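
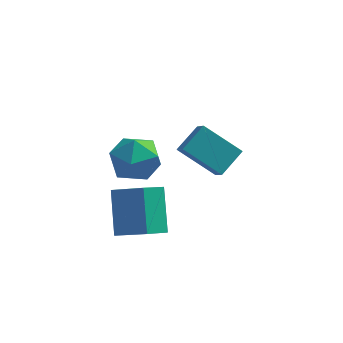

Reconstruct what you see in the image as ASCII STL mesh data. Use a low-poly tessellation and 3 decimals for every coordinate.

solid 
facet normal -0.577 -0.646 0.500
outer loop
vertex -1.998 -3.765 -0.795
vertex -2.272 -2.343 0.725
vertex -3.328 -3.185 -1.579
endloop
endfacet
facet normal 0.131 -0.678 -0.724
outer loop
vertex -2.608 -2.377 -2.205
vertex -1.998 -3.765 -0.795
vertex -3.328 -3.185 -1.579
endloop
endfacet
facet normal -0.577 -0.646 0.500
outer loop
vertex -3.328 -3.185 -1.579
vertex -2.272 -2.343 0.725
vertex -3.603 -1.762 -0.059
endloop
endfacet
facet normal -0.807 0.351 -0.475
outer loop
vertex -3.603 -1.762 -0.059
vertex -2.608 -2.377 -2.205
vertex -3.328 -3.185 -1.579
endloop
endfacet
facet normal 0.807 -0.352 0.474
outer loop
vertex -1.998 -3.765 -0.795
vertex -1.552 -1.535 0.099
vertex -2.272 -2.343 0.725
endloop
endfacet
facet normal 0.130 -0.678 -0.724
outer loop
vertex -1.277 -2.958 -1.421
vertex -1.998 -3.765 -0.795
vertex -2.608 -2.377 -2.205
endloop
endfacet
facet normal 0.806 -0.352 0.475
outer loop
vertex -1.277 -2.958 -1.421
vertex -1.552 -1.535 0.099
vertex -1.998 -3.765 -0.795
endloop
endfacet
facet normal -0.131 0.677 0.724
outer loop
vertex -2.272 -2.343 0.725
vertex -1.552 -1.535 0.099
vertex -3.603 -1.762 -0.059
endloop
endfacet
facet normal -0.807 0.352 -0.475
outer loop
vertex -2.882 -0.955 -0.685
vertex -2.608 -2.377 -2.205
vertex -3.603 -1.762 -0.059
endloop
endfacet
facet normal -0.131 0.678 0.723
outer loop
vertex -3.603 -1.762 -0.059
vertex -1.552 -1.535 0.099
vertex -2.882 -0.955 -0.685
endloop
endfacet
facet normal 0.577 0.646 -0.500
outer loop
vertex -2.882 -0.955 -0.685
vertex -1.277 -2.958 -1.421
vertex -2.608 -2.377 -2.205
endloop
endfacet
facet normal 0.577 0.646 -0.500
outer loop
vertex -1.552 -1.535 0.099
vertex -1.277 -2.958 -1.421
vertex -2.882 -0.955 -0.685
endloop
endfacet
facet normal -0.946 -0.261 -0.194
outer loop
vertex -3.366 -2.838 2.727
vertex -3.07 -3.933 2.758
vertex -3.409 -3.41 3.707
endloop
endfacet
facet normal -0.920 0.355 0.167
outer loop
vertex -3.366 -2.838 2.727
vertex -3.409 -3.41 3.707
vertex -3.004 -2.35 3.687
endloop
endfacet
facet normal -0.534 0.818 -0.214
outer loop
vertex -3.366 -2.838 2.727
vertex -3.004 -2.35 3.687
vertex -2.415 -2.217 2.725
endloop
endfacet
facet normal -0.321 0.490 -0.811
outer loop
vertex -3.366 -2.838 2.727
vertex -2.415 -2.217 2.725
vertex -2.456 -3.196 2.15
endloop
endfacet
facet normal -0.576 -0.178 -0.798
outer loop
vertex -3.366 -2.838 2.727
vertex -2.456 -3.196 2.15
vertex -3.07 -3.933 2.758
endloop
endfacet
facet normal -0.577 0.235 0.782
outer loop
vertex -3.004 -2.35 3.687
vertex -3.409 -3.41 3.707
vertex -2.484 -3.144 4.31
endloop
endfacet
facet normal -0.619 -0.760 0.198
outer loop
vertex -3.409 -3.41 3.707
vertex -3.07 -3.933 2.758
vertex -2.525 -4.123 3.735
endloop
endfacet
facet normal -0.021 -0.626 -0.780
outer loop
vertex -3.07 -3.933 2.758
vertex -2.456 -3.196 2.15
vertex -1.936 -3.99 2.773
endloop
endfacet
facet normal 0.391 0.454 -0.801
outer loop
vertex -2.456 -3.196 2.15
vertex -2.415 -2.217 2.725
vertex -1.531 -2.93 2.753
endloop
endfacet
facet normal 0.047 0.985 0.165
outer loop
vertex -2.415 -2.217 2.725
vertex -3.004 -2.35 3.687
vertex -1.87 -2.407 3.702
endloop
endfacet
facet normal 0.321 -0.490 0.811
outer loop
vertex -1.574 -3.502 3.733
vertex -2.484 -3.144 4.31
vertex -2.525 -4.123 3.735
endloop
endfacet
facet normal 0.534 -0.818 0.214
outer loop
vertex -1.574 -3.502 3.733
vertex -2.525 -4.123 3.735
vertex -1.936 -3.99 2.773
endloop
endfacet
facet normal 0.920 -0.355 -0.167
outer loop
vertex -1.574 -3.502 3.733
vertex -1.936 -3.99 2.773
vertex -1.531 -2.93 2.753
endloop
endfacet
facet normal 0.946 0.261 0.194
outer loop
vertex -1.574 -3.502 3.733
vertex -1.531 -2.93 2.753
vertex -1.87 -2.407 3.702
endloop
endfacet
facet normal 0.576 0.178 0.798
outer loop
vertex -1.574 -3.502 3.733
vertex -1.87 -2.407 3.702
vertex -2.484 -3.144 4.31
endloop
endfacet
facet normal -0.391 -0.454 0.801
outer loop
vertex -2.525 -4.123 3.735
vertex -2.484 -3.144 4.31
vertex -3.409 -3.41 3.707
endloop
endfacet
facet normal -0.047 -0.985 -0.165
outer loop
vertex -1.936 -3.99 2.773
vertex -2.525 -4.123 3.735
vertex -3.07 -3.933 2.758
endloop
endfacet
facet normal 0.577 -0.235 -0.782
outer loop
vertex -1.531 -2.93 2.753
vertex -1.936 -3.99 2.773
vertex -2.456 -3.196 2.15
endloop
endfacet
facet normal 0.619 0.760 -0.198
outer loop
vertex -1.87 -2.407 3.702
vertex -1.531 -2.93 2.753
vertex -2.415 -2.217 2.725
endloop
endfacet
facet normal 0.021 0.626 0.780
outer loop
vertex -2.484 -3.144 4.31
vertex -1.87 -2.407 3.702
vertex -3.004 -2.35 3.687
endloop
endfacet
facet normal -0.799 0.214 0.562
outer loop
vertex -0.208 1.014 1.794
vertex -0.515 1.789 1.061
vertex -0.955 0.058 1.096
endloop
endfacet
facet normal 0.276 -0.698 0.660
outer loop
vertex 0.635 -0.369 -0.021
vertex -0.208 1.014 1.794
vertex -0.955 0.058 1.096
endloop
endfacet
facet normal -0.799 0.214 0.562
outer loop
vertex -0.955 0.058 1.096
vertex -0.515 1.789 1.061
vertex -1.262 0.833 0.363
endloop
endfacet
facet normal -0.534 -0.683 -0.499
outer loop
vertex -1.262 0.833 0.363
vertex 0.635 -0.369 -0.021
vertex -0.955 0.058 1.096
endloop
endfacet
facet normal 0.534 0.683 0.499
outer loop
vertex -0.208 1.014 1.794
vertex 1.075 1.362 -0.056
vertex -0.515 1.789 1.061
endloop
endfacet
facet normal 0.276 -0.698 0.660
outer loop
vertex 1.382 0.587 0.677
vertex -0.208 1.014 1.794
vertex 0.635 -0.369 -0.021
endloop
endfacet
facet normal 0.534 0.683 0.499
outer loop
vertex 1.382 0.587 0.677
vertex 1.075 1.362 -0.056
vertex -0.208 1.014 1.794
endloop
endfacet
facet normal -0.276 0.698 -0.660
outer loop
vertex -0.515 1.789 1.061
vertex 1.075 1.362 -0.056
vertex -1.262 0.833 0.363
endloop
endfacet
facet normal -0.534 -0.683 -0.499
outer loop
vertex 0.328 0.406 -0.754
vertex 0.635 -0.369 -0.021
vertex -1.262 0.833 0.363
endloop
endfacet
facet normal -0.276 0.698 -0.660
outer loop
vertex -1.262 0.833 0.363
vertex 1.075 1.362 -0.056
vertex 0.328 0.406 -0.754
endloop
endfacet
facet normal 0.799 -0.214 -0.562
outer loop
vertex 0.328 0.406 -0.754
vertex 1.382 0.587 0.677
vertex 0.635 -0.369 -0.021
endloop
endfacet
facet normal 0.799 -0.214 -0.562
outer loop
vertex 1.075 1.362 -0.056
vertex 1.382 0.587 0.677
vertex 0.328 0.406 -0.754
endloop
endfacet

endsolid


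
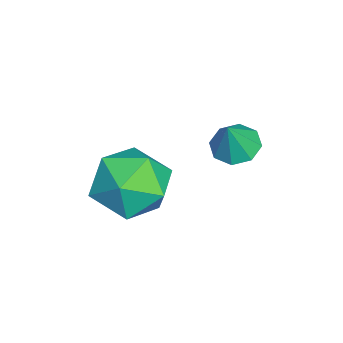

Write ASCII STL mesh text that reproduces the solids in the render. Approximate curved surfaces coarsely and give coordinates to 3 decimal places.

solid 
facet normal 0.052 0.974 -0.219
outer loop
vertex -3.075 -0.614 -4.401
vertex -3.705 -0.355 -3.401
vertex -2.498 -0.41 -3.358
endloop
endfacet
facet normal 0.623 0.627 -0.467
outer loop
vertex -3.075 -0.614 -4.401
vertex -2.498 -0.41 -3.358
vertex -2.138 -1.308 -4.083
endloop
endfacet
facet normal 0.395 0.116 -0.911
outer loop
vertex -3.075 -0.614 -4.401
vertex -2.138 -1.308 -4.083
vertex -3.123 -1.809 -4.574
endloop
endfacet
facet normal -0.317 0.148 -0.937
outer loop
vertex -3.075 -0.614 -4.401
vertex -3.123 -1.809 -4.574
vertex -4.091 -1.22 -4.153
endloop
endfacet
facet normal -0.529 0.679 -0.509
outer loop
vertex -3.075 -0.614 -4.401
vertex -4.091 -1.22 -4.153
vertex -3.705 -0.355 -3.401
endloop
endfacet
facet normal 0.947 0.311 0.085
outer loop
vertex -2.138 -1.308 -4.083
vertex -2.498 -0.41 -3.358
vertex -2.189 -1.48 -2.887
endloop
endfacet
facet normal 0.022 0.873 0.487
outer loop
vertex -2.498 -0.41 -3.358
vertex -3.705 -0.355 -3.401
vertex -3.157 -0.891 -2.466
endloop
endfacet
facet normal -0.919 0.395 0.018
outer loop
vertex -3.705 -0.355 -3.401
vertex -4.091 -1.22 -4.153
vertex -4.142 -1.392 -2.957
endloop
endfacet
facet normal -0.575 -0.463 -0.675
outer loop
vertex -4.091 -1.22 -4.153
vertex -3.123 -1.809 -4.574
vertex -3.782 -2.29 -3.682
endloop
endfacet
facet normal 0.578 -0.515 -0.634
outer loop
vertex -3.123 -1.809 -4.574
vertex -2.138 -1.308 -4.083
vertex -2.575 -2.345 -3.639
endloop
endfacet
facet normal 0.317 -0.148 0.937
outer loop
vertex -3.205 -2.086 -2.639
vertex -2.189 -1.48 -2.887
vertex -3.157 -0.891 -2.466
endloop
endfacet
facet normal -0.395 -0.116 0.911
outer loop
vertex -3.205 -2.086 -2.639
vertex -3.157 -0.891 -2.466
vertex -4.142 -1.392 -2.957
endloop
endfacet
facet normal -0.623 -0.627 0.467
outer loop
vertex -3.205 -2.086 -2.639
vertex -4.142 -1.392 -2.957
vertex -3.782 -2.29 -3.682
endloop
endfacet
facet normal -0.052 -0.974 0.219
outer loop
vertex -3.205 -2.086 -2.639
vertex -3.782 -2.29 -3.682
vertex -2.575 -2.345 -3.639
endloop
endfacet
facet normal 0.529 -0.679 0.509
outer loop
vertex -3.205 -2.086 -2.639
vertex -2.575 -2.345 -3.639
vertex -2.189 -1.48 -2.887
endloop
endfacet
facet normal 0.575 0.463 0.675
outer loop
vertex -3.157 -0.891 -2.466
vertex -2.189 -1.48 -2.887
vertex -2.498 -0.41 -3.358
endloop
endfacet
facet normal -0.578 0.515 0.634
outer loop
vertex -4.142 -1.392 -2.957
vertex -3.157 -0.891 -2.466
vertex -3.705 -0.355 -3.401
endloop
endfacet
facet normal -0.947 -0.311 -0.085
outer loop
vertex -3.782 -2.29 -3.682
vertex -4.142 -1.392 -2.957
vertex -4.091 -1.22 -4.153
endloop
endfacet
facet normal -0.022 -0.873 -0.487
outer loop
vertex -2.575 -2.345 -3.639
vertex -3.782 -2.29 -3.682
vertex -3.123 -1.809 -4.574
endloop
endfacet
facet normal 0.919 -0.395 -0.018
outer loop
vertex -2.189 -1.48 -2.887
vertex -2.575 -2.345 -3.639
vertex -2.138 -1.308 -4.083
endloop
endfacet
facet normal -0.423 0.141 -0.895
outer loop
vertex -3.663 0.717 -2.728
vertex -4.048 1.226 -2.466
vertex -3.428 1.189 -2.765
endloop
endfacet
facet normal 0.896 -0.444 0.024
outer loop
vertex -3.663 0.717 -2.728
vertex -3.428 1.189 -2.765
vertex -3.532 1.054 -1.374
endloop
endfacet
facet normal -0.423 0.141 -0.895
outer loop
vertex -3.428 1.189 -2.765
vertex -4.048 1.226 -2.466
vertex -3.556 1.682 -2.627
endloop
endfacet
facet normal 0.970 0.225 0.094
outer loop
vertex -3.428 1.189 -2.765
vertex -3.556 1.682 -2.627
vertex -3.532 1.054 -1.374
endloop
endfacet
facet normal -0.424 0.141 -0.895
outer loop
vertex -3.556 1.682 -2.627
vertex -4.048 1.226 -2.466
vertex -3.973 1.908 -2.394
endloop
endfacet
facet normal 0.590 0.726 0.353
outer loop
vertex -3.556 1.682 -2.627
vertex -3.973 1.908 -2.394
vertex -3.532 1.054 -1.374
endloop
endfacet
facet normal -0.422 0.141 -0.895
outer loop
vertex -3.973 1.908 -2.394
vertex -4.048 1.226 -2.466
vertex -4.434 1.734 -2.204
endloop
endfacet
facet normal -0.021 0.762 0.647
outer loop
vertex -3.973 1.908 -2.394
vertex -4.434 1.734 -2.204
vertex -3.532 1.054 -1.374
endloop
endfacet
facet normal -0.423 0.141 -0.895
outer loop
vertex -4.434 1.734 -2.204
vertex -4.048 1.226 -2.466
vertex -4.669 1.263 -2.167
endloop
endfacet
facet normal -0.503 0.314 0.805
outer loop
vertex -4.434 1.734 -2.204
vertex -4.669 1.263 -2.167
vertex -3.532 1.054 -1.374
endloop
endfacet
facet normal -0.423 0.140 -0.895
outer loop
vertex -4.669 1.263 -2.167
vertex -4.048 1.226 -2.466
vertex -4.54 0.77 -2.305
endloop
endfacet
facet normal -0.578 -0.357 0.734
outer loop
vertex -4.669 1.263 -2.167
vertex -4.54 0.77 -2.305
vertex -3.532 1.054 -1.374
endloop
endfacet
facet normal -0.424 0.141 -0.895
outer loop
vertex -4.54 0.77 -2.305
vertex -4.048 1.226 -2.466
vertex -4.123 0.544 -2.538
endloop
endfacet
facet normal -0.198 -0.857 0.476
outer loop
vertex -4.54 0.77 -2.305
vertex -4.123 0.544 -2.538
vertex -3.532 1.054 -1.374
endloop
endfacet
facet normal -0.423 0.141 -0.895
outer loop
vertex -4.123 0.544 -2.538
vertex -4.048 1.226 -2.466
vertex -3.663 0.717 -2.728
endloop
endfacet
facet normal 0.411 -0.893 0.182
outer loop
vertex -4.123 0.544 -2.538
vertex -3.663 0.717 -2.728
vertex -3.532 1.054 -1.374
endloop
endfacet

endsolid


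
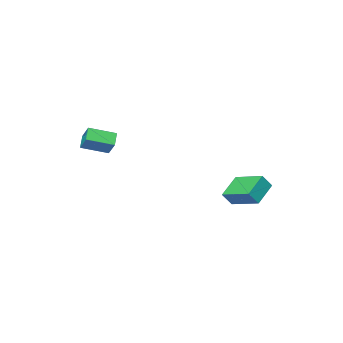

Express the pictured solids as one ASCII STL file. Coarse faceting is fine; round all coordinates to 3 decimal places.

solid 
facet normal -0.802 -0.355 0.480
outer loop
vertex -3.847 -0.781 -0.756
vertex -4.291 1.162 -0.063
vertex -4.417 -0.615 -1.586
endloop
endfacet
facet normal 0.210 -0.921 -0.328
outer loop
vertex -3.029 -0.002 -2.417
vertex -3.847 -0.781 -0.756
vertex -4.417 -0.615 -1.586
endloop
endfacet
facet normal -0.802 -0.355 0.480
outer loop
vertex -4.417 -0.615 -1.586
vertex -4.291 1.162 -0.063
vertex -4.861 1.328 -0.893
endloop
endfacet
facet normal -0.559 0.162 -0.813
outer loop
vertex -4.861 1.328 -0.893
vertex -3.029 -0.002 -2.417
vertex -4.417 -0.615 -1.586
endloop
endfacet
facet normal 0.559 -0.162 0.813
outer loop
vertex -3.847 -0.781 -0.756
vertex -2.903 1.775 -0.894
vertex -4.291 1.162 -0.063
endloop
endfacet
facet normal 0.210 -0.921 -0.328
outer loop
vertex -2.459 -0.168 -1.587
vertex -3.847 -0.781 -0.756
vertex -3.029 -0.002 -2.417
endloop
endfacet
facet normal 0.559 -0.162 0.813
outer loop
vertex -2.459 -0.168 -1.587
vertex -2.903 1.775 -0.894
vertex -3.847 -0.781 -0.756
endloop
endfacet
facet normal -0.210 0.921 0.328
outer loop
vertex -4.291 1.162 -0.063
vertex -2.903 1.775 -0.894
vertex -4.861 1.328 -0.893
endloop
endfacet
facet normal -0.559 0.162 -0.813
outer loop
vertex -3.473 1.941 -1.724
vertex -3.029 -0.002 -2.417
vertex -4.861 1.328 -0.893
endloop
endfacet
facet normal -0.210 0.921 0.328
outer loop
vertex -4.861 1.328 -0.893
vertex -2.903 1.775 -0.894
vertex -3.473 1.941 -1.724
endloop
endfacet
facet normal 0.802 0.355 -0.480
outer loop
vertex -3.473 1.941 -1.724
vertex -2.459 -0.168 -1.587
vertex -3.029 -0.002 -2.417
endloop
endfacet
facet normal 0.802 0.355 -0.480
outer loop
vertex -2.903 1.775 -0.894
vertex -2.459 -0.168 -1.587
vertex -3.473 1.941 -1.724
endloop
endfacet
facet normal -0.530 -0.611 0.588
outer loop
vertex 4.032 -3.918 3.896
vertex 2.622 -3.175 3.398
vertex 3.933 -4.73 2.964
endloop
endfacet
facet normal 0.844 -0.445 0.298
outer loop
vertex 4.458 -4.125 2.382
vertex 4.032 -3.918 3.896
vertex 3.933 -4.73 2.964
endloop
endfacet
facet normal -0.530 -0.611 0.588
outer loop
vertex 3.933 -4.73 2.964
vertex 2.622 -3.175 3.398
vertex 2.523 -3.987 2.466
endloop
endfacet
facet normal -0.079 -0.654 -0.752
outer loop
vertex 2.523 -3.987 2.466
vertex 4.458 -4.125 2.382
vertex 3.933 -4.73 2.964
endloop
endfacet
facet normal 0.079 0.654 0.752
outer loop
vertex 4.032 -3.918 3.896
vertex 3.147 -2.57 2.816
vertex 2.622 -3.175 3.398
endloop
endfacet
facet normal 0.844 -0.445 0.298
outer loop
vertex 4.557 -3.313 3.314
vertex 4.032 -3.918 3.896
vertex 4.458 -4.125 2.382
endloop
endfacet
facet normal 0.079 0.654 0.752
outer loop
vertex 4.557 -3.313 3.314
vertex 3.147 -2.57 2.816
vertex 4.032 -3.918 3.896
endloop
endfacet
facet normal -0.844 0.445 -0.298
outer loop
vertex 2.622 -3.175 3.398
vertex 3.147 -2.57 2.816
vertex 2.523 -3.987 2.466
endloop
endfacet
facet normal -0.079 -0.654 -0.752
outer loop
vertex 3.048 -3.382 1.884
vertex 4.458 -4.125 2.382
vertex 2.523 -3.987 2.466
endloop
endfacet
facet normal -0.844 0.445 -0.298
outer loop
vertex 2.523 -3.987 2.466
vertex 3.147 -2.57 2.816
vertex 3.048 -3.382 1.884
endloop
endfacet
facet normal 0.530 0.611 -0.588
outer loop
vertex 3.048 -3.382 1.884
vertex 4.557 -3.313 3.314
vertex 4.458 -4.125 2.382
endloop
endfacet
facet normal 0.530 0.611 -0.588
outer loop
vertex 3.147 -2.57 2.816
vertex 4.557 -3.313 3.314
vertex 3.048 -3.382 1.884
endloop
endfacet

endsolid


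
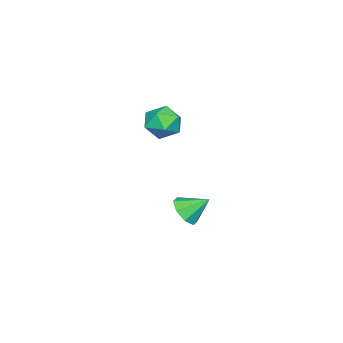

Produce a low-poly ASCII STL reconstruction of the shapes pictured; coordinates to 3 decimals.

solid 
facet normal 0.272 -0.743 -0.611
outer loop
vertex 2.61 -2.768 -2.387
vertex 2.302 -2.294 -3.101
vertex 3.099 -2.359 -2.667
endloop
endfacet
facet normal 0.426 0.106 0.899
outer loop
vertex 2.61 -2.768 -2.387
vertex 3.099 -2.359 -2.667
vertex 1.918 -1.246 -2.239
endloop
endfacet
facet normal 0.272 -0.743 -0.611
outer loop
vertex 3.099 -2.359 -2.667
vertex 2.302 -2.294 -3.101
vertex 3.122 -1.912 -3.2
endloop
endfacet
facet normal 0.687 0.542 0.484
outer loop
vertex 3.099 -2.359 -2.667
vertex 3.122 -1.912 -3.2
vertex 1.918 -1.246 -2.239
endloop
endfacet
facet normal 0.272 -0.743 -0.612
outer loop
vertex 3.122 -1.912 -3.2
vertex 2.302 -2.294 -3.101
vertex 2.664 -1.688 -3.676
endloop
endfacet
facet normal 0.465 0.885 -0.031
outer loop
vertex 3.122 -1.912 -3.2
vertex 2.664 -1.688 -3.676
vertex 1.918 -1.246 -2.239
endloop
endfacet
facet normal 0.272 -0.743 -0.612
outer loop
vertex 2.664 -1.688 -3.676
vertex 2.302 -2.294 -3.101
vertex 1.994 -1.82 -3.814
endloop
endfacet
facet normal -0.113 0.932 -0.345
outer loop
vertex 2.664 -1.688 -3.676
vertex 1.994 -1.82 -3.814
vertex 1.918 -1.246 -2.239
endloop
endfacet
facet normal 0.272 -0.743 -0.612
outer loop
vertex 1.994 -1.82 -3.814
vertex 2.302 -2.294 -3.101
vertex 1.505 -2.229 -3.535
endloop
endfacet
facet normal -0.704 0.656 -0.273
outer loop
vertex 1.994 -1.82 -3.814
vertex 1.505 -2.229 -3.535
vertex 1.918 -1.246 -2.239
endloop
endfacet
facet normal 0.272 -0.744 -0.611
outer loop
vertex 1.505 -2.229 -3.535
vertex 2.302 -2.294 -3.101
vertex 1.482 -2.676 -3.001
endloop
endfacet
facet normal -0.965 0.219 0.142
outer loop
vertex 1.505 -2.229 -3.535
vertex 1.482 -2.676 -3.001
vertex 1.918 -1.246 -2.239
endloop
endfacet
facet normal 0.272 -0.743 -0.611
outer loop
vertex 1.482 -2.676 -3.001
vertex 2.302 -2.294 -3.101
vertex 1.94 -2.899 -2.526
endloop
endfacet
facet normal -0.743 -0.124 0.658
outer loop
vertex 1.482 -2.676 -3.001
vertex 1.94 -2.899 -2.526
vertex 1.918 -1.246 -2.239
endloop
endfacet
facet normal 0.272 -0.743 -0.611
outer loop
vertex 1.94 -2.899 -2.526
vertex 2.302 -2.294 -3.101
vertex 2.61 -2.768 -2.387
endloop
endfacet
facet normal -0.168 -0.171 0.971
outer loop
vertex 1.94 -2.899 -2.526
vertex 2.61 -2.768 -2.387
vertex 1.918 -1.246 -2.239
endloop
endfacet
facet normal 0.337 0.940 0.058
outer loop
vertex 3.134 -2.161 2.563
vertex 3.152 -2.23 3.57
vertex 3.966 -2.489 3.032
endloop
endfacet
facet normal 0.555 0.628 -0.545
outer loop
vertex 3.134 -2.161 2.563
vertex 3.966 -2.489 3.032
vertex 3.65 -2.943 2.187
endloop
endfacet
facet normal -0.024 0.420 -0.907
outer loop
vertex 3.134 -2.161 2.563
vertex 3.65 -2.943 2.187
vertex 2.641 -2.964 2.204
endloop
endfacet
facet normal -0.599 0.603 -0.526
outer loop
vertex 3.134 -2.161 2.563
vertex 2.641 -2.964 2.204
vertex 2.333 -2.524 3.059
endloop
endfacet
facet normal -0.375 0.924 0.070
outer loop
vertex 3.134 -2.161 2.563
vertex 2.333 -2.524 3.059
vertex 3.152 -2.23 3.57
endloop
endfacet
facet normal 0.927 0.046 -0.371
outer loop
vertex 3.65 -2.943 2.187
vertex 3.966 -2.489 3.032
vertex 3.987 -3.496 2.961
endloop
endfacet
facet normal 0.576 0.548 0.607
outer loop
vertex 3.966 -2.489 3.032
vertex 3.152 -2.23 3.57
vertex 3.679 -3.056 3.816
endloop
endfacet
facet normal -0.578 0.523 0.626
outer loop
vertex 3.152 -2.23 3.57
vertex 2.333 -2.524 3.059
vertex 2.67 -3.077 3.833
endloop
endfacet
facet normal -0.940 0.004 -0.341
outer loop
vertex 2.333 -2.524 3.059
vertex 2.641 -2.964 2.204
vertex 2.354 -3.531 2.988
endloop
endfacet
facet normal -0.010 -0.291 -0.957
outer loop
vertex 2.641 -2.964 2.204
vertex 3.65 -2.943 2.187
vertex 3.168 -3.79 2.45
endloop
endfacet
facet normal 0.599 -0.603 0.526
outer loop
vertex 3.186 -3.859 3.457
vertex 3.987 -3.496 2.961
vertex 3.679 -3.056 3.816
endloop
endfacet
facet normal 0.024 -0.420 0.907
outer loop
vertex 3.186 -3.859 3.457
vertex 3.679 -3.056 3.816
vertex 2.67 -3.077 3.833
endloop
endfacet
facet normal -0.555 -0.628 0.545
outer loop
vertex 3.186 -3.859 3.457
vertex 2.67 -3.077 3.833
vertex 2.354 -3.531 2.988
endloop
endfacet
facet normal -0.337 -0.940 -0.058
outer loop
vertex 3.186 -3.859 3.457
vertex 2.354 -3.531 2.988
vertex 3.168 -3.79 2.45
endloop
endfacet
facet normal 0.375 -0.924 -0.070
outer loop
vertex 3.186 -3.859 3.457
vertex 3.168 -3.79 2.45
vertex 3.987 -3.496 2.961
endloop
endfacet
facet normal 0.940 -0.004 0.341
outer loop
vertex 3.679 -3.056 3.816
vertex 3.987 -3.496 2.961
vertex 3.966 -2.489 3.032
endloop
endfacet
facet normal 0.010 0.291 0.957
outer loop
vertex 2.67 -3.077 3.833
vertex 3.679 -3.056 3.816
vertex 3.152 -2.23 3.57
endloop
endfacet
facet normal -0.927 -0.046 0.371
outer loop
vertex 2.354 -3.531 2.988
vertex 2.67 -3.077 3.833
vertex 2.333 -2.524 3.059
endloop
endfacet
facet normal -0.576 -0.548 -0.607
outer loop
vertex 3.168 -3.79 2.45
vertex 2.354 -3.531 2.988
vertex 2.641 -2.964 2.204
endloop
endfacet
facet normal 0.578 -0.523 -0.626
outer loop
vertex 3.987 -3.496 2.961
vertex 3.168 -3.79 2.45
vertex 3.65 -2.943 2.187
endloop
endfacet

endsolid


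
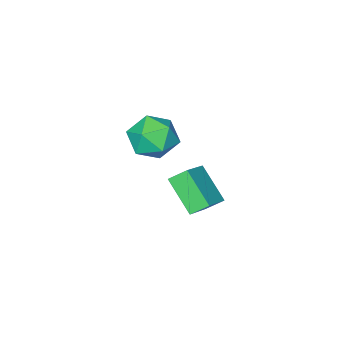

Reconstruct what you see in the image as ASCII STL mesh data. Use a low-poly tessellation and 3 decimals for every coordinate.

solid 
facet normal -0.567 0.554 0.610
outer loop
vertex -3.221 -1.071 -1.929
vertex -3.111 0.345 -3.113
vertex -4.462 -1.565 -2.633
endloop
endfacet
facet normal -0.058 -0.766 0.640
outer loop
vertex -3.929 -2.085 -3.207
vertex -3.221 -1.071 -1.929
vertex -4.462 -1.565 -2.633
endloop
endfacet
facet normal -0.567 0.554 0.610
outer loop
vertex -4.462 -1.565 -2.633
vertex -3.111 0.345 -3.113
vertex -4.352 -0.148 -3.818
endloop
endfacet
facet normal -0.822 -0.327 -0.467
outer loop
vertex -4.352 -0.148 -3.818
vertex -3.929 -2.085 -3.207
vertex -4.462 -1.565 -2.633
endloop
endfacet
facet normal 0.822 0.327 0.467
outer loop
vertex -3.221 -1.071 -1.929
vertex -2.578 -0.175 -3.687
vertex -3.111 0.345 -3.113
endloop
endfacet
facet normal -0.060 -0.766 0.641
outer loop
vertex -2.688 -1.592 -2.502
vertex -3.221 -1.071 -1.929
vertex -3.929 -2.085 -3.207
endloop
endfacet
facet normal 0.822 0.327 0.467
outer loop
vertex -2.688 -1.592 -2.502
vertex -2.578 -0.175 -3.687
vertex -3.221 -1.071 -1.929
endloop
endfacet
facet normal 0.059 0.766 -0.640
outer loop
vertex -3.111 0.345 -3.113
vertex -2.578 -0.175 -3.687
vertex -4.352 -0.148 -3.818
endloop
endfacet
facet normal -0.822 -0.327 -0.467
outer loop
vertex -3.819 -0.669 -4.391
vertex -3.929 -2.085 -3.207
vertex -4.352 -0.148 -3.818
endloop
endfacet
facet normal 0.059 0.765 -0.641
outer loop
vertex -4.352 -0.148 -3.818
vertex -2.578 -0.175 -3.687
vertex -3.819 -0.669 -4.391
endloop
endfacet
facet normal 0.567 -0.554 -0.610
outer loop
vertex -3.819 -0.669 -4.391
vertex -2.688 -1.592 -2.502
vertex -3.929 -2.085 -3.207
endloop
endfacet
facet normal 0.567 -0.554 -0.610
outer loop
vertex -2.578 -0.175 -3.687
vertex -2.688 -1.592 -2.502
vertex -3.819 -0.669 -4.391
endloop
endfacet
facet normal 0.358 0.737 0.574
outer loop
vertex -1.077 -0.01 1.022
vertex -1.7 -0.354 1.852
vertex -0.688 -0.749 1.728
endloop
endfacet
facet normal 0.842 0.532 0.093
outer loop
vertex -1.077 -0.01 1.022
vertex -0.688 -0.749 1.728
vertex -0.498 -0.863 0.658
endloop
endfacet
facet normal 0.557 0.616 -0.557
outer loop
vertex -1.077 -0.01 1.022
vertex -0.498 -0.863 0.658
vertex -1.393 -0.54 0.12
endloop
endfacet
facet normal -0.103 0.873 -0.477
outer loop
vertex -1.077 -0.01 1.022
vertex -1.393 -0.54 0.12
vertex -2.136 -0.225 0.858
endloop
endfacet
facet normal -0.227 0.948 0.223
outer loop
vertex -1.077 -0.01 1.022
vertex -2.136 -0.225 0.858
vertex -1.7 -0.354 1.852
endloop
endfacet
facet normal 0.968 -0.164 0.189
outer loop
vertex -0.498 -0.863 0.658
vertex -0.688 -0.749 1.728
vertex -0.764 -1.735 1.262
endloop
endfacet
facet normal 0.184 0.168 0.968
outer loop
vertex -0.688 -0.749 1.728
vertex -1.7 -0.354 1.852
vertex -1.507 -1.42 2.0
endloop
endfacet
facet normal -0.762 0.510 0.400
outer loop
vertex -1.7 -0.354 1.852
vertex -2.136 -0.225 0.858
vertex -2.402 -1.097 1.462
endloop
endfacet
facet normal -0.561 0.389 -0.731
outer loop
vertex -2.136 -0.225 0.858
vertex -1.393 -0.54 0.12
vertex -2.212 -1.211 0.392
endloop
endfacet
facet normal 0.508 -0.028 -0.861
outer loop
vertex -1.393 -0.54 0.12
vertex -0.498 -0.863 0.658
vertex -1.2 -1.606 0.268
endloop
endfacet
facet normal 0.103 -0.873 0.477
outer loop
vertex -1.823 -1.95 1.098
vertex -0.764 -1.735 1.262
vertex -1.507 -1.42 2.0
endloop
endfacet
facet normal -0.557 -0.616 0.557
outer loop
vertex -1.823 -1.95 1.098
vertex -1.507 -1.42 2.0
vertex -2.402 -1.097 1.462
endloop
endfacet
facet normal -0.842 -0.532 -0.093
outer loop
vertex -1.823 -1.95 1.098
vertex -2.402 -1.097 1.462
vertex -2.212 -1.211 0.392
endloop
endfacet
facet normal -0.358 -0.737 -0.574
outer loop
vertex -1.823 -1.95 1.098
vertex -2.212 -1.211 0.392
vertex -1.2 -1.606 0.268
endloop
endfacet
facet normal 0.227 -0.948 -0.223
outer loop
vertex -1.823 -1.95 1.098
vertex -1.2 -1.606 0.268
vertex -0.764 -1.735 1.262
endloop
endfacet
facet normal 0.561 -0.389 0.731
outer loop
vertex -1.507 -1.42 2.0
vertex -0.764 -1.735 1.262
vertex -0.688 -0.749 1.728
endloop
endfacet
facet normal -0.508 0.028 0.861
outer loop
vertex -2.402 -1.097 1.462
vertex -1.507 -1.42 2.0
vertex -1.7 -0.354 1.852
endloop
endfacet
facet normal -0.968 0.164 -0.189
outer loop
vertex -2.212 -1.211 0.392
vertex -2.402 -1.097 1.462
vertex -2.136 -0.225 0.858
endloop
endfacet
facet normal -0.184 -0.168 -0.968
outer loop
vertex -1.2 -1.606 0.268
vertex -2.212 -1.211 0.392
vertex -1.393 -0.54 0.12
endloop
endfacet
facet normal 0.762 -0.510 -0.400
outer loop
vertex -0.764 -1.735 1.262
vertex -1.2 -1.606 0.268
vertex -0.498 -0.863 0.658
endloop
endfacet

endsolid


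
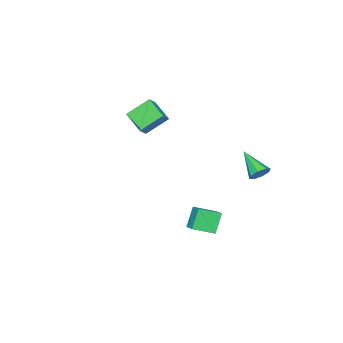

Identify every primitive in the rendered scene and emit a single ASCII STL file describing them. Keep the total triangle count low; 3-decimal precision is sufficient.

solid 
facet normal -0.552 -0.118 0.826
outer loop
vertex 0.364 3.421 -2.701
vertex -0.544 4.262 -3.188
vertex -0.101 2.678 -3.118
endloop
endfacet
facet normal 0.683 -0.633 0.366
outer loop
vertex 0.644 2.838 -4.232
vertex 0.364 3.421 -2.701
vertex -0.101 2.678 -3.118
endloop
endfacet
facet normal -0.552 -0.118 0.825
outer loop
vertex -0.101 2.678 -3.118
vertex -0.544 4.262 -3.188
vertex -1.009 3.52 -3.605
endloop
endfacet
facet normal -0.479 -0.765 -0.430
outer loop
vertex -1.009 3.52 -3.605
vertex 0.644 2.838 -4.232
vertex -0.101 2.678 -3.118
endloop
endfacet
facet normal 0.479 0.766 0.430
outer loop
vertex 0.364 3.421 -2.701
vertex 0.201 4.422 -4.302
vertex -0.544 4.262 -3.188
endloop
endfacet
facet normal 0.682 -0.633 0.366
outer loop
vertex 1.109 3.58 -3.815
vertex 0.364 3.421 -2.701
vertex 0.644 2.838 -4.232
endloop
endfacet
facet normal 0.479 0.765 0.430
outer loop
vertex 1.109 3.58 -3.815
vertex 0.201 4.422 -4.302
vertex 0.364 3.421 -2.701
endloop
endfacet
facet normal -0.682 0.633 -0.365
outer loop
vertex -0.544 4.262 -3.188
vertex 0.201 4.422 -4.302
vertex -1.009 3.52 -3.605
endloop
endfacet
facet normal -0.479 -0.766 -0.430
outer loop
vertex -0.264 3.679 -4.719
vertex 0.644 2.838 -4.232
vertex -1.009 3.52 -3.605
endloop
endfacet
facet normal -0.682 0.633 -0.366
outer loop
vertex -1.009 3.52 -3.605
vertex 0.201 4.422 -4.302
vertex -0.264 3.679 -4.719
endloop
endfacet
facet normal 0.552 0.118 -0.825
outer loop
vertex -0.264 3.679 -4.719
vertex 1.109 3.58 -3.815
vertex 0.644 2.838 -4.232
endloop
endfacet
facet normal 0.552 0.118 -0.825
outer loop
vertex 0.201 4.422 -4.302
vertex 1.109 3.58 -3.815
vertex -0.264 3.679 -4.719
endloop
endfacet
facet normal -0.734 -0.084 -0.674
outer loop
vertex -4.356 -3.406 0.684
vertex -3.927 -2.069 0.05
vertex -3.328 -4.219 -0.335
endloop
endfacet
facet normal -0.278 -0.868 0.412
outer loop
vertex -2.733 -4.151 0.21
vertex -4.356 -3.406 0.684
vertex -3.328 -4.219 -0.335
endloop
endfacet
facet normal -0.734 -0.084 -0.674
outer loop
vertex -3.328 -4.219 -0.335
vertex -3.927 -2.069 0.05
vertex -2.899 -2.883 -0.969
endloop
endfacet
facet normal 0.619 -0.490 -0.614
outer loop
vertex -2.899 -2.883 -0.969
vertex -2.733 -4.151 0.21
vertex -3.328 -4.219 -0.335
endloop
endfacet
facet normal -0.619 0.490 0.614
outer loop
vertex -4.356 -3.406 0.684
vertex -3.332 -2.001 0.595
vertex -3.927 -2.069 0.05
endloop
endfacet
facet normal -0.278 -0.867 0.413
outer loop
vertex -3.761 -3.337 1.229
vertex -4.356 -3.406 0.684
vertex -2.733 -4.151 0.21
endloop
endfacet
facet normal -0.619 0.490 0.614
outer loop
vertex -3.761 -3.337 1.229
vertex -3.332 -2.001 0.595
vertex -4.356 -3.406 0.684
endloop
endfacet
facet normal 0.278 0.868 -0.412
outer loop
vertex -3.927 -2.069 0.05
vertex -3.332 -2.001 0.595
vertex -2.899 -2.883 -0.969
endloop
endfacet
facet normal 0.619 -0.490 -0.614
outer loop
vertex -2.304 -2.814 -0.424
vertex -2.733 -4.151 0.21
vertex -2.899 -2.883 -0.969
endloop
endfacet
facet normal 0.277 0.868 -0.413
outer loop
vertex -2.899 -2.883 -0.969
vertex -3.332 -2.001 0.595
vertex -2.304 -2.814 -0.424
endloop
endfacet
facet normal 0.734 0.084 0.674
outer loop
vertex -2.304 -2.814 -0.424
vertex -3.761 -3.337 1.229
vertex -2.733 -4.151 0.21
endloop
endfacet
facet normal 0.734 0.084 0.674
outer loop
vertex -3.332 -2.001 0.595
vertex -3.761 -3.337 1.229
vertex -2.304 -2.814 -0.424
endloop
endfacet
facet normal 0.261 0.808 -0.528
outer loop
vertex -3.131 4.095 -1.905
vertex -3.595 4.447 -1.595
vertex -2.958 4.314 -1.484
endloop
endfacet
facet normal 0.771 -0.637 0.014
outer loop
vertex -3.131 4.095 -1.905
vertex -2.958 4.314 -1.484
vertex -4.065 2.993 -0.645
endloop
endfacet
facet normal 0.261 0.808 -0.529
outer loop
vertex -2.958 4.314 -1.484
vertex -3.595 4.447 -1.595
vertex -3.159 4.612 -1.128
endloop
endfacet
facet normal 0.749 -0.235 0.619
outer loop
vertex -2.958 4.314 -1.484
vertex -3.159 4.612 -1.128
vertex -4.065 2.993 -0.645
endloop
endfacet
facet normal 0.261 0.808 -0.529
outer loop
vertex -3.159 4.612 -1.128
vertex -3.595 4.447 -1.595
vertex -3.615 4.813 -1.046
endloop
endfacet
facet normal 0.239 0.152 0.959
outer loop
vertex -3.159 4.612 -1.128
vertex -3.615 4.813 -1.046
vertex -4.065 2.993 -0.645
endloop
endfacet
facet normal 0.262 0.807 -0.529
outer loop
vertex -3.615 4.813 -1.046
vertex -3.595 4.447 -1.595
vertex -4.059 4.8 -1.286
endloop
endfacet
facet normal -0.461 0.298 0.836
outer loop
vertex -3.615 4.813 -1.046
vertex -4.059 4.8 -1.286
vertex -4.065 2.993 -0.645
endloop
endfacet
facet normal 0.262 0.807 -0.529
outer loop
vertex -4.059 4.8 -1.286
vertex -3.595 4.447 -1.595
vertex -4.232 4.58 -1.707
endloop
endfacet
facet normal -0.939 0.118 0.324
outer loop
vertex -4.059 4.8 -1.286
vertex -4.232 4.58 -1.707
vertex -4.065 2.993 -0.645
endloop
endfacet
facet normal 0.261 0.809 -0.527
outer loop
vertex -4.232 4.58 -1.707
vertex -3.595 4.447 -1.595
vertex -4.031 4.283 -2.063
endloop
endfacet
facet normal -0.917 -0.284 -0.281
outer loop
vertex -4.232 4.58 -1.707
vertex -4.031 4.283 -2.063
vertex -4.065 2.993 -0.645
endloop
endfacet
facet normal 0.262 0.808 -0.528
outer loop
vertex -4.031 4.283 -2.063
vertex -3.595 4.447 -1.595
vertex -3.575 4.082 -2.144
endloop
endfacet
facet normal -0.406 -0.671 -0.620
outer loop
vertex -4.031 4.283 -2.063
vertex -3.575 4.082 -2.144
vertex -4.065 2.993 -0.645
endloop
endfacet
facet normal 0.261 0.808 -0.528
outer loop
vertex -3.575 4.082 -2.144
vertex -3.595 4.447 -1.595
vertex -3.131 4.095 -1.905
endloop
endfacet
facet normal 0.292 -0.817 -0.498
outer loop
vertex -3.575 4.082 -2.144
vertex -3.131 4.095 -1.905
vertex -4.065 2.993 -0.645
endloop
endfacet

endsolid


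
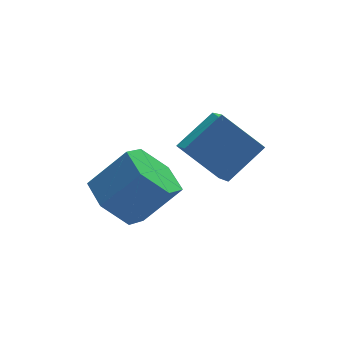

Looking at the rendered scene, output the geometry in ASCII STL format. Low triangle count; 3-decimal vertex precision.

solid 
facet normal -0.806 -0.238 -0.542
outer loop
vertex 2.803 1.687 -1.867
vertex 1.893 2.481 -0.864
vertex 2.951 2.691 -2.528
endloop
endfacet
facet normal 0.580 -0.506 -0.639
outer loop
vertex 4.127 3.039 -1.736
vertex 2.803 1.687 -1.867
vertex 2.951 2.691 -2.528
endloop
endfacet
facet normal -0.806 -0.239 -0.542
outer loop
vertex 2.951 2.691 -2.528
vertex 1.893 2.481 -0.864
vertex 2.04 3.484 -1.524
endloop
endfacet
facet normal 0.122 0.830 -0.545
outer loop
vertex 2.04 3.484 -1.524
vertex 4.127 3.039 -1.736
vertex 2.951 2.691 -2.528
endloop
endfacet
facet normal -0.122 -0.829 0.546
outer loop
vertex 2.803 1.687 -1.867
vertex 3.069 2.829 -0.072
vertex 1.893 2.481 -0.864
endloop
endfacet
facet normal 0.579 -0.506 -0.639
outer loop
vertex 3.98 2.036 -1.076
vertex 2.803 1.687 -1.867
vertex 4.127 3.039 -1.736
endloop
endfacet
facet normal -0.121 -0.829 0.546
outer loop
vertex 3.98 2.036 -1.076
vertex 3.069 2.829 -0.072
vertex 2.803 1.687 -1.867
endloop
endfacet
facet normal -0.580 0.505 0.639
outer loop
vertex 1.893 2.481 -0.864
vertex 3.069 2.829 -0.072
vertex 2.04 3.484 -1.524
endloop
endfacet
facet normal 0.121 0.829 -0.546
outer loop
vertex 3.217 3.833 -0.733
vertex 4.127 3.039 -1.736
vertex 2.04 3.484 -1.524
endloop
endfacet
facet normal -0.579 0.506 0.639
outer loop
vertex 2.04 3.484 -1.524
vertex 3.069 2.829 -0.072
vertex 3.217 3.833 -0.733
endloop
endfacet
facet normal 0.806 0.239 0.542
outer loop
vertex 3.217 3.833 -0.733
vertex 3.98 2.036 -1.076
vertex 4.127 3.039 -1.736
endloop
endfacet
facet normal 0.805 0.238 0.543
outer loop
vertex 3.069 2.829 -0.072
vertex 3.98 2.036 -1.076
vertex 3.217 3.833 -0.733
endloop
endfacet
facet normal -0.687 0.103 -0.719
outer loop
vertex 0.968 3.164 -4.101
vertex 0.314 3.55 -3.421
vertex 0.943 4.169 -3.933
endloop
endfacet
facet normal 0.726 0.131 -0.675
outer loop
vertex 0.968 3.164 -4.101
vertex 0.943 4.169 -3.933
vertex 2.04 3.003 -2.979
endloop
endfacet
facet normal 0.726 0.131 -0.675
outer loop
vertex 2.04 3.003 -2.979
vertex 0.943 4.169 -3.933
vertex 2.015 4.008 -2.811
endloop
endfacet
facet normal 0.687 -0.103 0.719
outer loop
vertex 2.04 3.003 -2.979
vertex 2.015 4.008 -2.811
vertex 1.386 3.39 -2.299
endloop
endfacet
facet normal -0.687 0.103 -0.719
outer loop
vertex 0.943 4.169 -3.933
vertex 0.314 3.55 -3.421
vertex 0.289 4.556 -3.253
endloop
endfacet
facet normal 0.342 0.919 -0.195
outer loop
vertex 0.943 4.169 -3.933
vertex 0.289 4.556 -3.253
vertex 2.015 4.008 -2.811
endloop
endfacet
facet normal 0.342 0.920 -0.194
outer loop
vertex 2.015 4.008 -2.811
vertex 0.289 4.556 -3.253
vertex 1.36 4.395 -2.131
endloop
endfacet
facet normal 0.687 -0.103 0.720
outer loop
vertex 2.015 4.008 -2.811
vertex 1.36 4.395 -2.131
vertex 1.386 3.39 -2.299
endloop
endfacet
facet normal -0.687 0.103 -0.719
outer loop
vertex 0.289 4.556 -3.253
vertex 0.314 3.55 -3.421
vertex -0.34 3.937 -2.741
endloop
endfacet
facet normal -0.385 0.788 0.480
outer loop
vertex 0.289 4.556 -3.253
vertex -0.34 3.937 -2.741
vertex 1.36 4.395 -2.131
endloop
endfacet
facet normal -0.385 0.788 0.481
outer loop
vertex 1.36 4.395 -2.131
vertex -0.34 3.937 -2.741
vertex 0.732 3.776 -1.619
endloop
endfacet
facet normal 0.687 -0.102 0.719
outer loop
vertex 1.36 4.395 -2.131
vertex 0.732 3.776 -1.619
vertex 1.386 3.39 -2.299
endloop
endfacet
facet normal -0.687 0.103 -0.719
outer loop
vertex -0.34 3.937 -2.741
vertex 0.314 3.55 -3.421
vertex -0.315 2.932 -2.909
endloop
endfacet
facet normal -0.726 -0.131 0.675
outer loop
vertex -0.34 3.937 -2.741
vertex -0.315 2.932 -2.909
vertex 0.732 3.776 -1.619
endloop
endfacet
facet normal -0.726 -0.131 0.675
outer loop
vertex 0.732 3.776 -1.619
vertex -0.315 2.932 -2.909
vertex 0.757 2.771 -1.787
endloop
endfacet
facet normal 0.687 -0.103 0.719
outer loop
vertex 0.732 3.776 -1.619
vertex 0.757 2.771 -1.787
vertex 1.386 3.39 -2.299
endloop
endfacet
facet normal -0.687 0.103 -0.720
outer loop
vertex -0.315 2.932 -2.909
vertex 0.314 3.55 -3.421
vertex 0.34 2.545 -3.589
endloop
endfacet
facet normal -0.342 -0.920 0.194
outer loop
vertex -0.315 2.932 -2.909
vertex 0.34 2.545 -3.589
vertex 0.757 2.771 -1.787
endloop
endfacet
facet normal -0.342 -0.919 0.194
outer loop
vertex 0.757 2.771 -1.787
vertex 0.34 2.545 -3.589
vertex 1.411 2.384 -2.467
endloop
endfacet
facet normal 0.687 -0.103 0.719
outer loop
vertex 0.757 2.771 -1.787
vertex 1.411 2.384 -2.467
vertex 1.386 3.39 -2.299
endloop
endfacet
facet normal -0.687 0.102 -0.719
outer loop
vertex 0.34 2.545 -3.589
vertex 0.314 3.55 -3.421
vertex 0.968 3.164 -4.101
endloop
endfacet
facet normal 0.385 -0.788 -0.481
outer loop
vertex 0.34 2.545 -3.589
vertex 0.968 3.164 -4.101
vertex 1.411 2.384 -2.467
endloop
endfacet
facet normal 0.385 -0.788 -0.481
outer loop
vertex 1.411 2.384 -2.467
vertex 0.968 3.164 -4.101
vertex 2.04 3.003 -2.979
endloop
endfacet
facet normal 0.687 -0.103 0.719
outer loop
vertex 1.411 2.384 -2.467
vertex 2.04 3.003 -2.979
vertex 1.386 3.39 -2.299
endloop
endfacet

endsolid


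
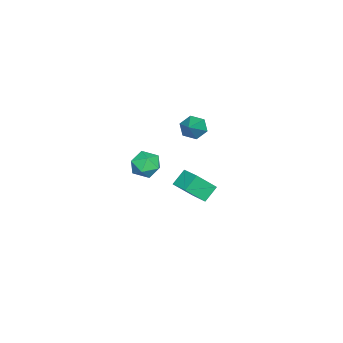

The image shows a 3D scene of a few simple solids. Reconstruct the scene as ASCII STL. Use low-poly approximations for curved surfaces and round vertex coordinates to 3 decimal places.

solid 
facet normal -0.673 0.340 0.657
outer loop
vertex 3.078 1.559 1.661
vertex 3.913 2.597 1.98
vertex 2.366 2.506 0.442
endloop
endfacet
facet normal -0.609 -0.758 -0.233
outer loop
vertex 3.167 2.103 -0.34
vertex 3.078 1.559 1.661
vertex 2.366 2.506 0.442
endloop
endfacet
facet normal -0.673 0.339 0.657
outer loop
vertex 2.366 2.506 0.442
vertex 3.913 2.597 1.98
vertex 3.201 3.545 0.761
endloop
endfacet
facet normal -0.419 0.557 -0.717
outer loop
vertex 3.201 3.545 0.761
vertex 3.167 2.103 -0.34
vertex 2.366 2.506 0.442
endloop
endfacet
facet normal 0.419 -0.557 0.717
outer loop
vertex 3.078 1.559 1.661
vertex 4.714 2.194 1.198
vertex 3.913 2.597 1.98
endloop
endfacet
facet normal -0.610 -0.758 -0.233
outer loop
vertex 3.879 1.155 0.879
vertex 3.078 1.559 1.661
vertex 3.167 2.103 -0.34
endloop
endfacet
facet normal 0.419 -0.557 0.717
outer loop
vertex 3.879 1.155 0.879
vertex 4.714 2.194 1.198
vertex 3.078 1.559 1.661
endloop
endfacet
facet normal 0.609 0.758 0.234
outer loop
vertex 3.913 2.597 1.98
vertex 4.714 2.194 1.198
vertex 3.201 3.545 0.761
endloop
endfacet
facet normal -0.419 0.557 -0.717
outer loop
vertex 4.002 3.141 -0.021
vertex 3.167 2.103 -0.34
vertex 3.201 3.545 0.761
endloop
endfacet
facet normal 0.609 0.758 0.233
outer loop
vertex 3.201 3.545 0.761
vertex 4.714 2.194 1.198
vertex 4.002 3.141 -0.021
endloop
endfacet
facet normal 0.673 -0.339 -0.657
outer loop
vertex 4.002 3.141 -0.021
vertex 3.879 1.155 0.879
vertex 3.167 2.103 -0.34
endloop
endfacet
facet normal 0.673 -0.339 -0.657
outer loop
vertex 4.714 2.194 1.198
vertex 3.879 1.155 0.879
vertex 4.002 3.141 -0.021
endloop
endfacet
facet normal -0.826 -0.132 -0.549
outer loop
vertex -4.233 -1.172 -0.729
vertex -4.69 -0.633 -0.171
vertex -4.269 -0.287 -0.888
endloop
endfacet
facet normal 0.823 -0.068 -0.564
outer loop
vertex -4.233 -1.172 -0.729
vertex -4.269 -0.287 -0.888
vertex -3.03 -0.367 0.931
endloop
endfacet
facet normal -0.826 -0.132 -0.549
outer loop
vertex -4.269 -0.287 -0.888
vertex -4.69 -0.633 -0.171
vertex -4.726 0.252 -0.33
endloop
endfacet
facet normal 0.528 0.784 -0.325
outer loop
vertex -4.269 -0.287 -0.888
vertex -4.726 0.252 -0.33
vertex -3.03 -0.367 0.931
endloop
endfacet
facet normal -0.826 -0.132 -0.548
outer loop
vertex -4.726 0.252 -0.33
vertex -4.69 -0.633 -0.171
vertex -5.146 -0.094 0.386
endloop
endfacet
facet normal 0.004 0.900 0.437
outer loop
vertex -4.726 0.252 -0.33
vertex -5.146 -0.094 0.386
vertex -3.03 -0.367 0.931
endloop
endfacet
facet normal -0.826 -0.132 -0.548
outer loop
vertex -5.146 -0.094 0.386
vertex -4.69 -0.633 -0.171
vertex -5.11 -0.979 0.545
endloop
endfacet
facet normal -0.226 0.163 0.960
outer loop
vertex -5.146 -0.094 0.386
vertex -5.11 -0.979 0.545
vertex -3.03 -0.367 0.931
endloop
endfacet
facet normal -0.826 -0.132 -0.548
outer loop
vertex -5.11 -0.979 0.545
vertex -4.69 -0.633 -0.171
vertex -4.654 -1.518 -0.012
endloop
endfacet
facet normal 0.069 -0.688 0.722
outer loop
vertex -5.11 -0.979 0.545
vertex -4.654 -1.518 -0.012
vertex -3.03 -0.367 0.931
endloop
endfacet
facet normal -0.826 -0.132 -0.549
outer loop
vertex -4.654 -1.518 -0.012
vertex -4.69 -0.633 -0.171
vertex -4.233 -1.172 -0.729
endloop
endfacet
facet normal 0.593 -0.804 -0.040
outer loop
vertex -4.654 -1.518 -0.012
vertex -4.233 -1.172 -0.729
vertex -3.03 -0.367 0.931
endloop
endfacet
facet normal -0.869 0.495 0.024
outer loop
vertex -2.788 -2.124 -2.967
vertex -3.261 -2.977 -2.495
vertex -2.804 -2.205 -1.887
endloop
endfacet
facet normal -0.318 0.946 0.066
outer loop
vertex -2.788 -2.124 -2.967
vertex -2.804 -2.205 -1.887
vertex -1.907 -1.868 -2.392
endloop
endfacet
facet normal 0.087 0.853 -0.514
outer loop
vertex -2.788 -2.124 -2.967
vertex -1.907 -1.868 -2.392
vertex -1.809 -2.432 -3.312
endloop
endfacet
facet normal -0.213 0.346 -0.914
outer loop
vertex -2.788 -2.124 -2.967
vertex -1.809 -2.432 -3.312
vertex -2.645 -3.117 -3.376
endloop
endfacet
facet normal -0.804 0.124 -0.582
outer loop
vertex -2.788 -2.124 -2.967
vertex -2.645 -3.117 -3.376
vertex -3.261 -2.977 -2.495
endloop
endfacet
facet normal 0.071 0.767 0.638
outer loop
vertex -1.907 -1.868 -2.392
vertex -2.804 -2.205 -1.887
vertex -1.835 -2.563 -1.564
endloop
endfacet
facet normal -0.821 0.037 0.570
outer loop
vertex -2.804 -2.205 -1.887
vertex -3.261 -2.977 -2.495
vertex -2.671 -3.248 -1.628
endloop
endfacet
facet normal -0.716 -0.564 -0.411
outer loop
vertex -3.261 -2.977 -2.495
vertex -2.645 -3.117 -3.376
vertex -2.573 -3.812 -2.548
endloop
endfacet
facet normal 0.241 -0.205 -0.949
outer loop
vertex -2.645 -3.117 -3.376
vertex -1.809 -2.432 -3.312
vertex -1.676 -3.475 -3.053
endloop
endfacet
facet normal 0.726 0.618 -0.301
outer loop
vertex -1.809 -2.432 -3.312
vertex -1.907 -1.868 -2.392
vertex -1.219 -2.703 -2.445
endloop
endfacet
facet normal 0.213 -0.346 0.914
outer loop
vertex -1.692 -3.556 -1.973
vertex -1.835 -2.563 -1.564
vertex -2.671 -3.248 -1.628
endloop
endfacet
facet normal -0.087 -0.853 0.514
outer loop
vertex -1.692 -3.556 -1.973
vertex -2.671 -3.248 -1.628
vertex -2.573 -3.812 -2.548
endloop
endfacet
facet normal 0.318 -0.946 -0.066
outer loop
vertex -1.692 -3.556 -1.973
vertex -2.573 -3.812 -2.548
vertex -1.676 -3.475 -3.053
endloop
endfacet
facet normal 0.869 -0.495 -0.024
outer loop
vertex -1.692 -3.556 -1.973
vertex -1.676 -3.475 -3.053
vertex -1.219 -2.703 -2.445
endloop
endfacet
facet normal 0.804 -0.124 0.582
outer loop
vertex -1.692 -3.556 -1.973
vertex -1.219 -2.703 -2.445
vertex -1.835 -2.563 -1.564
endloop
endfacet
facet normal -0.241 0.205 0.949
outer loop
vertex -2.671 -3.248 -1.628
vertex -1.835 -2.563 -1.564
vertex -2.804 -2.205 -1.887
endloop
endfacet
facet normal -0.726 -0.618 0.301
outer loop
vertex -2.573 -3.812 -2.548
vertex -2.671 -3.248 -1.628
vertex -3.261 -2.977 -2.495
endloop
endfacet
facet normal -0.071 -0.767 -0.638
outer loop
vertex -1.676 -3.475 -3.053
vertex -2.573 -3.812 -2.548
vertex -2.645 -3.117 -3.376
endloop
endfacet
facet normal 0.821 -0.037 -0.570
outer loop
vertex -1.219 -2.703 -2.445
vertex -1.676 -3.475 -3.053
vertex -1.809 -2.432 -3.312
endloop
endfacet
facet normal 0.716 0.564 0.411
outer loop
vertex -1.835 -2.563 -1.564
vertex -1.219 -2.703 -2.445
vertex -1.907 -1.868 -2.392
endloop
endfacet

endsolid


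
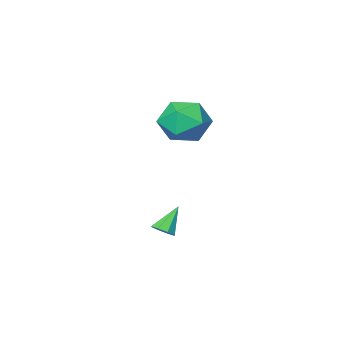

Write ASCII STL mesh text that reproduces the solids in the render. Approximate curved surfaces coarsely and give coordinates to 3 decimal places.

solid 
facet normal 0.604 0.112 -0.789
outer loop
vertex -1.634 1.686 -3.644
vertex -2.078 1.892 -3.955
vertex -1.674 2.127 -3.612
endloop
endfacet
facet normal 0.534 -0.013 0.846
outer loop
vertex -1.634 1.686 -3.644
vertex -1.674 2.127 -3.612
vertex -2.962 1.728 -2.805
endloop
endfacet
facet normal 0.604 0.112 -0.789
outer loop
vertex -1.674 2.127 -3.612
vertex -2.078 1.892 -3.955
vertex -1.951 2.43 -3.781
endloop
endfacet
facet normal 0.256 0.639 0.725
outer loop
vertex -1.674 2.127 -3.612
vertex -1.951 2.43 -3.781
vertex -2.962 1.728 -2.805
endloop
endfacet
facet normal 0.606 0.112 -0.787
outer loop
vertex -1.951 2.43 -3.781
vertex -2.078 1.892 -3.955
vertex -2.302 2.418 -4.053
endloop
endfacet
facet normal -0.293 0.894 0.339
outer loop
vertex -1.951 2.43 -3.781
vertex -2.302 2.418 -4.053
vertex -2.962 1.728 -2.805
endloop
endfacet
facet normal 0.605 0.111 -0.788
outer loop
vertex -2.302 2.418 -4.053
vertex -2.078 1.892 -3.955
vertex -2.522 2.097 -4.267
endloop
endfacet
facet normal -0.794 0.602 -0.087
outer loop
vertex -2.302 2.418 -4.053
vertex -2.522 2.097 -4.267
vertex -2.962 1.728 -2.805
endloop
endfacet
facet normal 0.605 0.112 -0.788
outer loop
vertex -2.522 2.097 -4.267
vertex -2.078 1.892 -3.955
vertex -2.482 1.656 -4.299
endloop
endfacet
facet normal -0.951 -0.064 -0.302
outer loop
vertex -2.522 2.097 -4.267
vertex -2.482 1.656 -4.299
vertex -2.962 1.728 -2.805
endloop
endfacet
facet normal 0.605 0.112 -0.788
outer loop
vertex -2.482 1.656 -4.299
vertex -2.078 1.892 -3.955
vertex -2.206 1.353 -4.13
endloop
endfacet
facet normal -0.674 -0.716 -0.182
outer loop
vertex -2.482 1.656 -4.299
vertex -2.206 1.353 -4.13
vertex -2.962 1.728 -2.805
endloop
endfacet
facet normal 0.605 0.112 -0.788
outer loop
vertex -2.206 1.353 -4.13
vertex -2.078 1.892 -3.955
vertex -1.854 1.366 -3.858
endloop
endfacet
facet normal -0.122 -0.971 0.205
outer loop
vertex -2.206 1.353 -4.13
vertex -1.854 1.366 -3.858
vertex -2.962 1.728 -2.805
endloop
endfacet
facet normal 0.604 0.112 -0.789
outer loop
vertex -1.854 1.366 -3.858
vertex -2.078 1.892 -3.955
vertex -1.634 1.686 -3.644
endloop
endfacet
facet normal 0.376 -0.680 0.630
outer loop
vertex -1.854 1.366 -3.858
vertex -1.634 1.686 -3.644
vertex -2.962 1.728 -2.805
endloop
endfacet
facet normal -0.601 0.683 0.416
outer loop
vertex -4.92 1.394 1.585
vertex -4.345 1.224 2.696
vertex -3.915 2.094 1.889
endloop
endfacet
facet normal -0.492 0.826 -0.275
outer loop
vertex -4.92 1.394 1.585
vertex -3.915 2.094 1.889
vertex -4.034 1.634 0.72
endloop
endfacet
facet normal -0.710 0.262 -0.654
outer loop
vertex -4.92 1.394 1.585
vertex -4.034 1.634 0.72
vertex -4.537 0.48 0.804
endloop
endfacet
facet normal -0.953 -0.230 -0.198
outer loop
vertex -4.92 1.394 1.585
vertex -4.537 0.48 0.804
vertex -4.729 0.227 2.025
endloop
endfacet
facet normal -0.886 0.030 0.463
outer loop
vertex -4.92 1.394 1.585
vertex -4.729 0.227 2.025
vertex -4.345 1.224 2.696
endloop
endfacet
facet normal 0.210 0.902 -0.376
outer loop
vertex -4.034 1.634 0.72
vertex -3.915 2.094 1.889
vertex -2.911 1.613 1.295
endloop
endfacet
facet normal 0.034 0.671 0.741
outer loop
vertex -3.915 2.094 1.889
vertex -4.345 1.224 2.696
vertex -3.103 1.36 2.516
endloop
endfacet
facet normal -0.426 -0.386 0.818
outer loop
vertex -4.345 1.224 2.696
vertex -4.729 0.227 2.025
vertex -3.606 0.206 2.6
endloop
endfacet
facet normal -0.535 -0.807 -0.251
outer loop
vertex -4.729 0.227 2.025
vertex -4.537 0.48 0.804
vertex -3.725 -0.254 1.431
endloop
endfacet
facet normal -0.142 -0.010 -0.990
outer loop
vertex -4.537 0.48 0.804
vertex -4.034 1.634 0.72
vertex -3.295 0.616 0.624
endloop
endfacet
facet normal 0.953 0.230 0.198
outer loop
vertex -2.72 0.446 1.735
vertex -2.911 1.613 1.295
vertex -3.103 1.36 2.516
endloop
endfacet
facet normal 0.710 -0.262 0.654
outer loop
vertex -2.72 0.446 1.735
vertex -3.103 1.36 2.516
vertex -3.606 0.206 2.6
endloop
endfacet
facet normal 0.492 -0.826 0.275
outer loop
vertex -2.72 0.446 1.735
vertex -3.606 0.206 2.6
vertex -3.725 -0.254 1.431
endloop
endfacet
facet normal 0.601 -0.683 -0.416
outer loop
vertex -2.72 0.446 1.735
vertex -3.725 -0.254 1.431
vertex -3.295 0.616 0.624
endloop
endfacet
facet normal 0.886 -0.030 -0.463
outer loop
vertex -2.72 0.446 1.735
vertex -3.295 0.616 0.624
vertex -2.911 1.613 1.295
endloop
endfacet
facet normal 0.535 0.807 0.251
outer loop
vertex -3.103 1.36 2.516
vertex -2.911 1.613 1.295
vertex -3.915 2.094 1.889
endloop
endfacet
facet normal 0.142 0.010 0.990
outer loop
vertex -3.606 0.206 2.6
vertex -3.103 1.36 2.516
vertex -4.345 1.224 2.696
endloop
endfacet
facet normal -0.210 -0.902 0.376
outer loop
vertex -3.725 -0.254 1.431
vertex -3.606 0.206 2.6
vertex -4.729 0.227 2.025
endloop
endfacet
facet normal -0.034 -0.671 -0.741
outer loop
vertex -3.295 0.616 0.624
vertex -3.725 -0.254 1.431
vertex -4.537 0.48 0.804
endloop
endfacet
facet normal 0.426 0.386 -0.818
outer loop
vertex -2.911 1.613 1.295
vertex -3.295 0.616 0.624
vertex -4.034 1.634 0.72
endloop
endfacet

endsolid


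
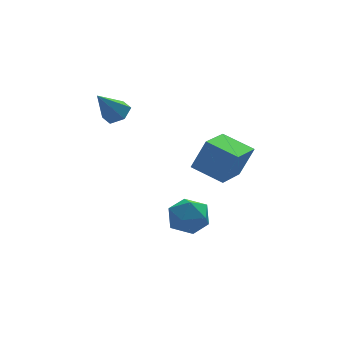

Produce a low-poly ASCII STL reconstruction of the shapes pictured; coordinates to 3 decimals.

solid 
facet normal -0.921 0.375 -0.110
outer loop
vertex -0.28 0.316 -3.275
vertex -0.69 -0.741 -3.446
vertex -0.641 -0.31 -2.385
endloop
endfacet
facet normal -0.532 0.779 0.332
outer loop
vertex -0.28 0.316 -3.275
vertex -0.641 -0.31 -2.385
vertex 0.32 0.309 -2.298
endloop
endfacet
facet normal 0.048 0.999 -0.023
outer loop
vertex -0.28 0.316 -3.275
vertex 0.32 0.309 -2.298
vertex 0.864 0.26 -3.305
endloop
endfacet
facet normal 0.018 0.731 -0.683
outer loop
vertex -0.28 0.316 -3.275
vertex 0.864 0.26 -3.305
vertex 0.24 -0.388 -4.015
endloop
endfacet
facet normal -0.582 0.345 -0.737
outer loop
vertex -0.28 0.316 -3.275
vertex 0.24 -0.388 -4.015
vertex -0.69 -0.741 -3.446
endloop
endfacet
facet normal -0.317 0.369 0.874
outer loop
vertex 0.32 0.309 -2.298
vertex -0.641 -0.31 -2.385
vertex 0.28 -0.752 -1.865
endloop
endfacet
facet normal -0.945 -0.285 0.160
outer loop
vertex -0.641 -0.31 -2.385
vertex -0.69 -0.741 -3.446
vertex -0.344 -1.4 -2.575
endloop
endfacet
facet normal -0.396 -0.334 -0.855
outer loop
vertex -0.69 -0.741 -3.446
vertex 0.24 -0.388 -4.015
vertex 0.2 -1.449 -3.582
endloop
endfacet
facet normal 0.572 0.290 -0.767
outer loop
vertex 0.24 -0.388 -4.015
vertex 0.864 0.26 -3.305
vertex 1.161 -0.83 -3.495
endloop
endfacet
facet normal 0.621 0.724 0.301
outer loop
vertex 0.864 0.26 -3.305
vertex 0.32 0.309 -2.298
vertex 1.21 -0.399 -2.434
endloop
endfacet
facet normal -0.018 -0.731 0.683
outer loop
vertex 0.8 -1.456 -2.605
vertex 0.28 -0.752 -1.865
vertex -0.344 -1.4 -2.575
endloop
endfacet
facet normal -0.048 -0.999 0.023
outer loop
vertex 0.8 -1.456 -2.605
vertex -0.344 -1.4 -2.575
vertex 0.2 -1.449 -3.582
endloop
endfacet
facet normal 0.532 -0.779 -0.332
outer loop
vertex 0.8 -1.456 -2.605
vertex 0.2 -1.449 -3.582
vertex 1.161 -0.83 -3.495
endloop
endfacet
facet normal 0.921 -0.375 0.110
outer loop
vertex 0.8 -1.456 -2.605
vertex 1.161 -0.83 -3.495
vertex 1.21 -0.399 -2.434
endloop
endfacet
facet normal 0.582 -0.345 0.737
outer loop
vertex 0.8 -1.456 -2.605
vertex 1.21 -0.399 -2.434
vertex 0.28 -0.752 -1.865
endloop
endfacet
facet normal -0.572 -0.290 0.767
outer loop
vertex -0.344 -1.4 -2.575
vertex 0.28 -0.752 -1.865
vertex -0.641 -0.31 -2.385
endloop
endfacet
facet normal -0.621 -0.724 -0.301
outer loop
vertex 0.2 -1.449 -3.582
vertex -0.344 -1.4 -2.575
vertex -0.69 -0.741 -3.446
endloop
endfacet
facet normal 0.317 -0.369 -0.874
outer loop
vertex 1.161 -0.83 -3.495
vertex 0.2 -1.449 -3.582
vertex 0.24 -0.388 -4.015
endloop
endfacet
facet normal 0.945 0.285 -0.160
outer loop
vertex 1.21 -0.399 -2.434
vertex 1.161 -0.83 -3.495
vertex 0.864 0.26 -3.305
endloop
endfacet
facet normal 0.396 0.334 0.855
outer loop
vertex 0.28 -0.752 -1.865
vertex 1.21 -0.399 -2.434
vertex 0.32 0.309 -2.298
endloop
endfacet
facet normal 0.558 0.163 -0.813
outer loop
vertex -1.634 3.828 2.739
vertex -2.095 3.338 2.324
vertex -2.268 4.108 2.36
endloop
endfacet
facet normal -0.001 0.803 0.596
outer loop
vertex -1.634 3.828 2.739
vertex -2.268 4.108 2.36
vertex -3.105 3.042 3.796
endloop
endfacet
facet normal 0.559 0.164 -0.813
outer loop
vertex -2.268 4.108 2.36
vertex -2.095 3.338 2.324
vertex -2.729 3.619 1.945
endloop
endfacet
facet normal -0.749 0.660 0.054
outer loop
vertex -2.268 4.108 2.36
vertex -2.729 3.619 1.945
vertex -3.105 3.042 3.796
endloop
endfacet
facet normal 0.559 0.164 -0.813
outer loop
vertex -2.729 3.619 1.945
vertex -2.095 3.338 2.324
vertex -2.556 2.849 1.909
endloop
endfacet
facet normal -0.946 -0.201 -0.255
outer loop
vertex -2.729 3.619 1.945
vertex -2.556 2.849 1.909
vertex -3.105 3.042 3.796
endloop
endfacet
facet normal 0.558 0.164 -0.813
outer loop
vertex -2.556 2.849 1.909
vertex -2.095 3.338 2.324
vertex -1.922 2.568 2.287
endloop
endfacet
facet normal -0.395 -0.919 -0.021
outer loop
vertex -2.556 2.849 1.909
vertex -1.922 2.568 2.287
vertex -3.105 3.042 3.796
endloop
endfacet
facet normal 0.558 0.164 -0.814
outer loop
vertex -1.922 2.568 2.287
vertex -2.095 3.338 2.324
vertex -1.461 3.058 2.702
endloop
endfacet
facet normal 0.355 -0.776 0.522
outer loop
vertex -1.922 2.568 2.287
vertex -1.461 3.058 2.702
vertex -3.105 3.042 3.796
endloop
endfacet
facet normal 0.558 0.164 -0.814
outer loop
vertex -1.461 3.058 2.702
vertex -2.095 3.338 2.324
vertex -1.634 3.828 2.739
endloop
endfacet
facet normal 0.551 0.084 0.830
outer loop
vertex -1.461 3.058 2.702
vertex -1.634 3.828 2.739
vertex -3.105 3.042 3.796
endloop
endfacet
facet normal -0.641 -0.721 0.264
outer loop
vertex 1.732 -3.211 2.375
vertex 0.603 -2.012 2.907
vertex 1.036 -3.169 0.803
endloop
endfacet
facet normal 0.652 -0.693 -0.307
outer loop
vertex 2.317 -1.728 0.273
vertex 1.732 -3.211 2.375
vertex 1.036 -3.169 0.803
endloop
endfacet
facet normal -0.641 -0.721 0.265
outer loop
vertex 1.036 -3.169 0.803
vertex 0.603 -2.012 2.907
vertex -0.093 -1.971 1.334
endloop
endfacet
facet normal -0.405 0.024 -0.914
outer loop
vertex -0.093 -1.971 1.334
vertex 2.317 -1.728 0.273
vertex 1.036 -3.169 0.803
endloop
endfacet
facet normal 0.405 -0.024 0.914
outer loop
vertex 1.732 -3.211 2.375
vertex 1.884 -0.571 2.377
vertex 0.603 -2.012 2.907
endloop
endfacet
facet normal 0.653 -0.693 -0.307
outer loop
vertex 3.013 -1.769 1.846
vertex 1.732 -3.211 2.375
vertex 2.317 -1.728 0.273
endloop
endfacet
facet normal 0.405 -0.024 0.914
outer loop
vertex 3.013 -1.769 1.846
vertex 1.884 -0.571 2.377
vertex 1.732 -3.211 2.375
endloop
endfacet
facet normal -0.653 0.693 0.307
outer loop
vertex 0.603 -2.012 2.907
vertex 1.884 -0.571 2.377
vertex -0.093 -1.971 1.334
endloop
endfacet
facet normal -0.405 0.024 -0.914
outer loop
vertex 1.188 -0.529 0.805
vertex 2.317 -1.728 0.273
vertex -0.093 -1.971 1.334
endloop
endfacet
facet normal -0.653 0.693 0.307
outer loop
vertex -0.093 -1.971 1.334
vertex 1.884 -0.571 2.377
vertex 1.188 -0.529 0.805
endloop
endfacet
facet normal 0.641 0.721 -0.265
outer loop
vertex 1.188 -0.529 0.805
vertex 3.013 -1.769 1.846
vertex 2.317 -1.728 0.273
endloop
endfacet
facet normal 0.641 0.721 -0.264
outer loop
vertex 1.884 -0.571 2.377
vertex 3.013 -1.769 1.846
vertex 1.188 -0.529 0.805
endloop
endfacet

endsolid


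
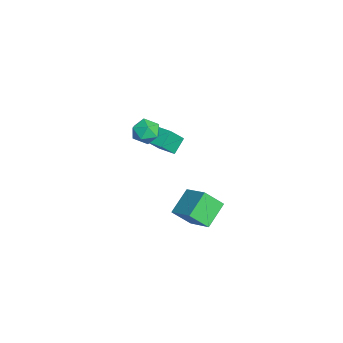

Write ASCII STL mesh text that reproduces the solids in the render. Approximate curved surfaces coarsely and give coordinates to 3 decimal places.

solid 
facet normal 0.206 0.978 -0.010
outer loop
vertex -2.856 -0.154 0.137
vertex -2.828 -0.152 0.946
vertex -2.156 -0.298 0.519
endloop
endfacet
facet normal 0.460 0.658 -0.595
outer loop
vertex -2.856 -0.154 0.137
vertex -2.156 -0.298 0.519
vertex -2.362 -0.739 -0.128
endloop
endfacet
facet normal -0.087 0.350 -0.933
outer loop
vertex -2.856 -0.154 0.137
vertex -2.362 -0.739 -0.128
vertex -3.162 -0.865 -0.101
endloop
endfacet
facet normal -0.679 0.479 -0.556
outer loop
vertex -2.856 -0.154 0.137
vertex -3.162 -0.865 -0.101
vertex -3.45 -0.502 0.563
endloop
endfacet
facet normal -0.497 0.867 0.015
outer loop
vertex -2.856 -0.154 0.137
vertex -3.45 -0.502 0.563
vertex -2.828 -0.152 0.946
endloop
endfacet
facet normal 0.910 0.144 -0.388
outer loop
vertex -2.362 -0.739 -0.128
vertex -2.156 -0.298 0.519
vertex -2.03 -1.098 0.517
endloop
endfacet
facet normal 0.499 0.662 0.559
outer loop
vertex -2.156 -0.298 0.519
vertex -2.828 -0.152 0.946
vertex -2.318 -0.735 1.181
endloop
endfacet
facet normal -0.640 0.483 0.598
outer loop
vertex -2.828 -0.152 0.946
vertex -3.45 -0.502 0.563
vertex -3.118 -0.861 1.208
endloop
endfacet
facet normal -0.934 -0.146 -0.325
outer loop
vertex -3.45 -0.502 0.563
vertex -3.162 -0.865 -0.101
vertex -3.324 -1.302 0.561
endloop
endfacet
facet normal 0.024 -0.355 -0.934
outer loop
vertex -3.162 -0.865 -0.101
vertex -2.362 -0.739 -0.128
vertex -2.652 -1.448 0.134
endloop
endfacet
facet normal 0.679 -0.479 0.556
outer loop
vertex -2.624 -1.446 0.943
vertex -2.03 -1.098 0.517
vertex -2.318 -0.735 1.181
endloop
endfacet
facet normal 0.087 -0.350 0.933
outer loop
vertex -2.624 -1.446 0.943
vertex -2.318 -0.735 1.181
vertex -3.118 -0.861 1.208
endloop
endfacet
facet normal -0.460 -0.658 0.595
outer loop
vertex -2.624 -1.446 0.943
vertex -3.118 -0.861 1.208
vertex -3.324 -1.302 0.561
endloop
endfacet
facet normal -0.206 -0.978 0.010
outer loop
vertex -2.624 -1.446 0.943
vertex -3.324 -1.302 0.561
vertex -2.652 -1.448 0.134
endloop
endfacet
facet normal 0.497 -0.867 -0.015
outer loop
vertex -2.624 -1.446 0.943
vertex -2.652 -1.448 0.134
vertex -2.03 -1.098 0.517
endloop
endfacet
facet normal 0.934 0.146 0.325
outer loop
vertex -2.318 -0.735 1.181
vertex -2.03 -1.098 0.517
vertex -2.156 -0.298 0.519
endloop
endfacet
facet normal -0.024 0.355 0.934
outer loop
vertex -3.118 -0.861 1.208
vertex -2.318 -0.735 1.181
vertex -2.828 -0.152 0.946
endloop
endfacet
facet normal -0.910 -0.144 0.388
outer loop
vertex -3.324 -1.302 0.561
vertex -3.118 -0.861 1.208
vertex -3.45 -0.502 0.563
endloop
endfacet
facet normal -0.499 -0.662 -0.559
outer loop
vertex -2.652 -1.448 0.134
vertex -3.324 -1.302 0.561
vertex -3.162 -0.865 -0.101
endloop
endfacet
facet normal 0.640 -0.483 -0.598
outer loop
vertex -2.03 -1.098 0.517
vertex -2.652 -1.448 0.134
vertex -2.362 -0.739 -0.128
endloop
endfacet
facet normal -0.720 -0.687 -0.096
outer loop
vertex -3.69 -0.722 -0.949
vertex -4.28 -0.198 -0.272
vertex -4.228 -0.016 -1.965
endloop
endfacet
facet normal 0.567 -0.504 -0.651
outer loop
vertex -3.5 0.678 -1.868
vertex -3.69 -0.722 -0.949
vertex -4.228 -0.016 -1.965
endloop
endfacet
facet normal -0.721 -0.686 -0.096
outer loop
vertex -4.228 -0.016 -1.965
vertex -4.28 -0.198 -0.272
vertex -4.818 0.509 -1.288
endloop
endfacet
facet normal -0.399 0.523 -0.753
outer loop
vertex -4.818 0.509 -1.288
vertex -3.5 0.678 -1.868
vertex -4.228 -0.016 -1.965
endloop
endfacet
facet normal 0.399 -0.524 0.753
outer loop
vertex -3.69 -0.722 -0.949
vertex -3.552 0.496 -0.175
vertex -4.28 -0.198 -0.272
endloop
endfacet
facet normal 0.567 -0.504 -0.651
outer loop
vertex -2.962 -0.029 -0.852
vertex -3.69 -0.722 -0.949
vertex -3.5 0.678 -1.868
endloop
endfacet
facet normal 0.398 -0.524 0.753
outer loop
vertex -2.962 -0.029 -0.852
vertex -3.552 0.496 -0.175
vertex -3.69 -0.722 -0.949
endloop
endfacet
facet normal -0.567 0.504 0.651
outer loop
vertex -4.28 -0.198 -0.272
vertex -3.552 0.496 -0.175
vertex -4.818 0.509 -1.288
endloop
endfacet
facet normal -0.398 0.524 -0.753
outer loop
vertex -4.09 1.202 -1.191
vertex -3.5 0.678 -1.868
vertex -4.818 0.509 -1.288
endloop
endfacet
facet normal -0.567 0.505 0.651
outer loop
vertex -4.818 0.509 -1.288
vertex -3.552 0.496 -0.175
vertex -4.09 1.202 -1.191
endloop
endfacet
facet normal 0.720 0.687 0.096
outer loop
vertex -4.09 1.202 -1.191
vertex -2.962 -0.029 -0.852
vertex -3.5 0.678 -1.868
endloop
endfacet
facet normal 0.721 0.687 0.096
outer loop
vertex -3.552 0.496 -0.175
vertex -2.962 -0.029 -0.852
vertex -4.09 1.202 -1.191
endloop
endfacet
facet normal -0.774 -0.451 -0.444
outer loop
vertex 1.044 0.778 -0.892
vertex 1.039 1.68 -1.799
vertex 1.993 -0.043 -1.713
endloop
endfacet
facet normal 0.004 -0.705 0.709
outer loop
vertex 3.201 0.66 -1.021
vertex 1.044 0.778 -0.892
vertex 1.993 -0.043 -1.713
endloop
endfacet
facet normal -0.774 -0.451 -0.444
outer loop
vertex 1.993 -0.043 -1.713
vertex 1.039 1.68 -1.799
vertex 1.988 0.859 -2.621
endloop
endfacet
facet normal 0.632 -0.548 -0.548
outer loop
vertex 1.988 0.859 -2.621
vertex 3.201 0.66 -1.021
vertex 1.993 -0.043 -1.713
endloop
endfacet
facet normal -0.632 0.547 0.548
outer loop
vertex 1.044 0.778 -0.892
vertex 2.247 2.383 -1.107
vertex 1.039 1.68 -1.799
endloop
endfacet
facet normal 0.004 -0.705 0.709
outer loop
vertex 2.252 1.481 -0.199
vertex 1.044 0.778 -0.892
vertex 3.201 0.66 -1.021
endloop
endfacet
facet normal -0.633 0.548 0.547
outer loop
vertex 2.252 1.481 -0.199
vertex 2.247 2.383 -1.107
vertex 1.044 0.778 -0.892
endloop
endfacet
facet normal -0.004 0.705 -0.709
outer loop
vertex 1.039 1.68 -1.799
vertex 2.247 2.383 -1.107
vertex 1.988 0.859 -2.621
endloop
endfacet
facet normal 0.633 -0.547 -0.548
outer loop
vertex 3.196 1.562 -1.928
vertex 3.201 0.66 -1.021
vertex 1.988 0.859 -2.621
endloop
endfacet
facet normal -0.004 0.705 -0.709
outer loop
vertex 1.988 0.859 -2.621
vertex 2.247 2.383 -1.107
vertex 3.196 1.562 -1.928
endloop
endfacet
facet normal 0.774 0.451 0.444
outer loop
vertex 3.196 1.562 -1.928
vertex 2.252 1.481 -0.199
vertex 3.201 0.66 -1.021
endloop
endfacet
facet normal 0.774 0.451 0.444
outer loop
vertex 2.247 2.383 -1.107
vertex 2.252 1.481 -0.199
vertex 3.196 1.562 -1.928
endloop
endfacet

endsolid


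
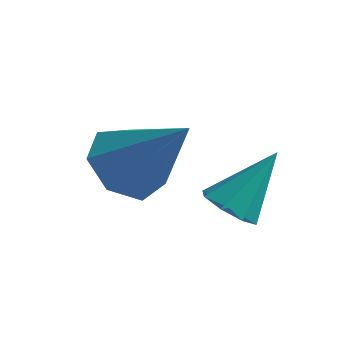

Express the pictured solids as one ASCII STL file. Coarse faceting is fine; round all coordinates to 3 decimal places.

solid 
facet normal -0.671 0.042 -0.740
outer loop
vertex -1.219 -1.628 0.387
vertex -1.828 -1.126 0.968
vertex -1.139 -0.782 0.362
endloop
endfacet
facet normal 0.936 -0.098 -0.339
outer loop
vertex -1.219 -1.628 0.387
vertex -1.139 -0.782 0.362
vertex -0.392 -1.214 2.552
endloop
endfacet
facet normal -0.671 0.041 -0.740
outer loop
vertex -1.139 -0.782 0.362
vertex -1.828 -1.126 0.968
vertex -1.578 -0.195 0.793
endloop
endfacet
facet normal 0.748 0.652 -0.126
outer loop
vertex -1.139 -0.782 0.362
vertex -1.578 -0.195 0.793
vertex -0.392 -1.214 2.552
endloop
endfacet
facet normal -0.671 0.041 -0.740
outer loop
vertex -1.578 -0.195 0.793
vertex -1.828 -1.126 0.968
vertex -2.206 -0.309 1.356
endloop
endfacet
facet normal 0.189 0.900 0.393
outer loop
vertex -1.578 -0.195 0.793
vertex -2.206 -0.309 1.356
vertex -0.392 -1.214 2.552
endloop
endfacet
facet normal -0.671 0.041 -0.741
outer loop
vertex -2.206 -0.309 1.356
vertex -1.828 -1.126 0.968
vertex -2.549 -1.038 1.626
endloop
endfacet
facet normal -0.319 0.458 0.830
outer loop
vertex -2.206 -0.309 1.356
vertex -2.549 -1.038 1.626
vertex -0.392 -1.214 2.552
endloop
endfacet
facet normal -0.671 0.041 -0.740
outer loop
vertex -2.549 -1.038 1.626
vertex -1.828 -1.126 0.968
vertex -2.349 -1.834 1.401
endloop
endfacet
facet normal -0.394 -0.340 0.854
outer loop
vertex -2.549 -1.038 1.626
vertex -2.349 -1.834 1.401
vertex -0.392 -1.214 2.552
endloop
endfacet
facet normal -0.671 0.041 -0.740
outer loop
vertex -2.349 -1.834 1.401
vertex -1.828 -1.126 0.968
vertex -1.757 -2.096 0.85
endloop
endfacet
facet normal 0.020 -0.894 0.447
outer loop
vertex -2.349 -1.834 1.401
vertex -1.757 -2.096 0.85
vertex -0.392 -1.214 2.552
endloop
endfacet
facet normal -0.672 0.041 -0.740
outer loop
vertex -1.757 -2.096 0.85
vertex -1.828 -1.126 0.968
vertex -1.219 -1.628 0.387
endloop
endfacet
facet normal 0.612 -0.786 -0.083
outer loop
vertex -1.757 -2.096 0.85
vertex -1.219 -1.628 0.387
vertex -0.392 -1.214 2.552
endloop
endfacet
facet normal -0.357 -0.551 -0.754
outer loop
vertex 0.796 -0.587 -0.367
vertex 0.156 -0.509 -0.121
vertex 0.554 -0.161 -0.564
endloop
endfacet
facet normal 0.887 0.392 -0.242
outer loop
vertex 0.796 -0.587 -0.367
vertex 0.554 -0.161 -0.564
vertex 0.764 0.429 1.161
endloop
endfacet
facet normal -0.358 -0.551 -0.754
outer loop
vertex 0.554 -0.161 -0.564
vertex 0.156 -0.509 -0.121
vertex 0.079 0.061 -0.501
endloop
endfacet
facet normal 0.361 0.868 -0.341
outer loop
vertex 0.554 -0.161 -0.564
vertex 0.079 0.061 -0.501
vertex 0.764 0.429 1.161
endloop
endfacet
facet normal -0.356 -0.551 -0.754
outer loop
vertex 0.079 0.061 -0.501
vertex 0.156 -0.509 -0.121
vertex -0.351 -0.051 -0.216
endloop
endfacet
facet normal -0.304 0.949 -0.085
outer loop
vertex 0.079 0.061 -0.501
vertex -0.351 -0.051 -0.216
vertex 0.764 0.429 1.161
endloop
endfacet
facet normal -0.358 -0.553 -0.752
outer loop
vertex -0.351 -0.051 -0.216
vertex 0.156 -0.509 -0.121
vertex -0.483 -0.431 0.126
endloop
endfacet
facet normal -0.717 0.587 0.376
outer loop
vertex -0.351 -0.051 -0.216
vertex -0.483 -0.431 0.126
vertex 0.764 0.429 1.161
endloop
endfacet
facet normal -0.358 -0.552 -0.753
outer loop
vertex -0.483 -0.431 0.126
vertex 0.156 -0.509 -0.121
vertex -0.241 -0.857 0.323
endloop
endfacet
facet normal -0.637 -0.005 0.771
outer loop
vertex -0.483 -0.431 0.126
vertex -0.241 -0.857 0.323
vertex 0.764 0.429 1.161
endloop
endfacet
facet normal -0.358 -0.552 -0.753
outer loop
vertex -0.241 -0.857 0.323
vertex 0.156 -0.509 -0.121
vertex 0.234 -1.079 0.26
endloop
endfacet
facet normal -0.110 -0.481 0.870
outer loop
vertex -0.241 -0.857 0.323
vertex 0.234 -1.079 0.26
vertex 0.764 0.429 1.161
endloop
endfacet
facet normal -0.358 -0.552 -0.753
outer loop
vertex 0.234 -1.079 0.26
vertex 0.156 -0.509 -0.121
vertex 0.663 -0.967 -0.026
endloop
endfacet
facet normal 0.555 -0.562 0.613
outer loop
vertex 0.234 -1.079 0.26
vertex 0.663 -0.967 -0.026
vertex 0.764 0.429 1.161
endloop
endfacet
facet normal -0.357 -0.552 -0.754
outer loop
vertex 0.663 -0.967 -0.026
vertex 0.156 -0.509 -0.121
vertex 0.796 -0.587 -0.367
endloop
endfacet
facet normal 0.968 -0.201 0.154
outer loop
vertex 0.663 -0.967 -0.026
vertex 0.796 -0.587 -0.367
vertex 0.764 0.429 1.161
endloop
endfacet

endsolid
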